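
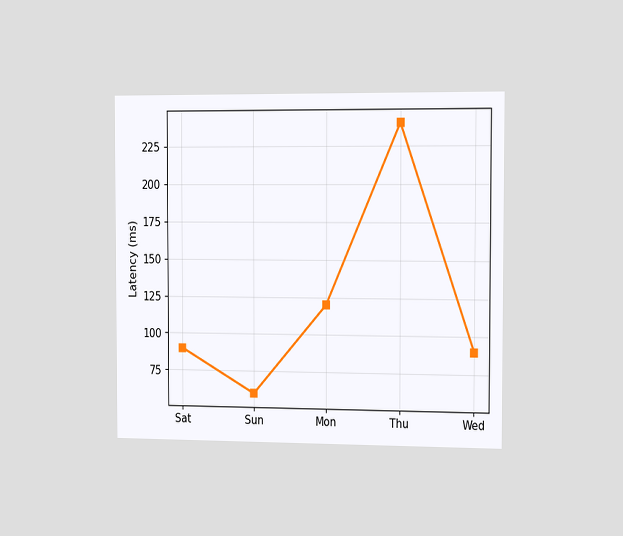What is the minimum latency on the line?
The chart is viewed slightly from the right. The lowest point is at Sun, and reading across to the y-axis gives 60ms.

60ms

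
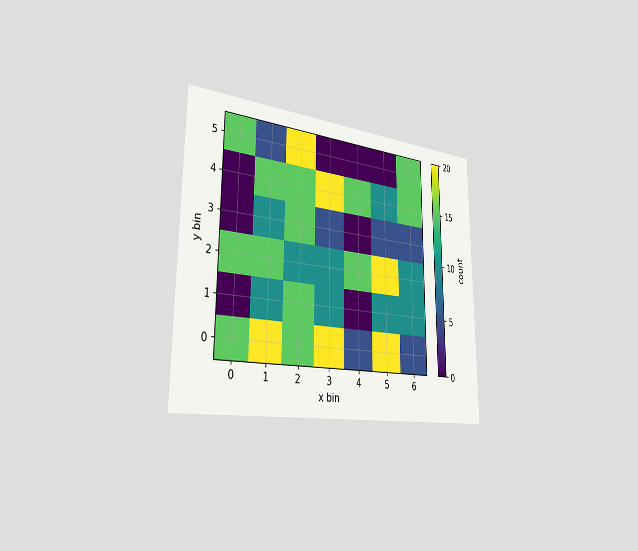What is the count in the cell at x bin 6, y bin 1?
The chart is viewed slightly from the left. Matching the cell (6, 1) against the colorbar gives 10.

10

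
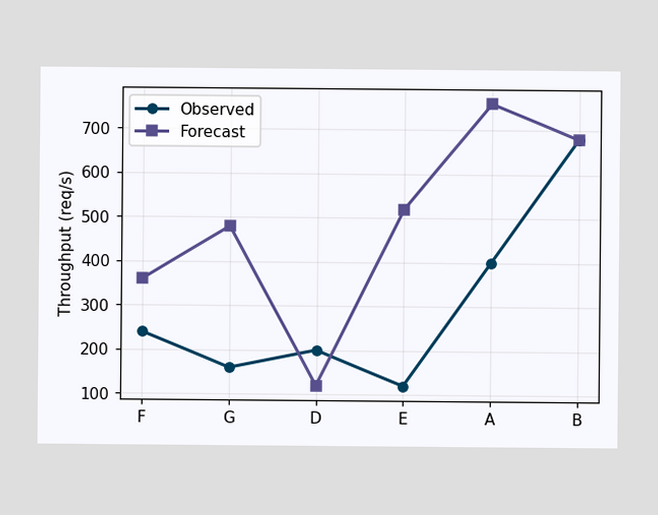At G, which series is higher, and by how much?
At G, Forecast sits above the other line by 320req/s.

Forecast, by 320req/s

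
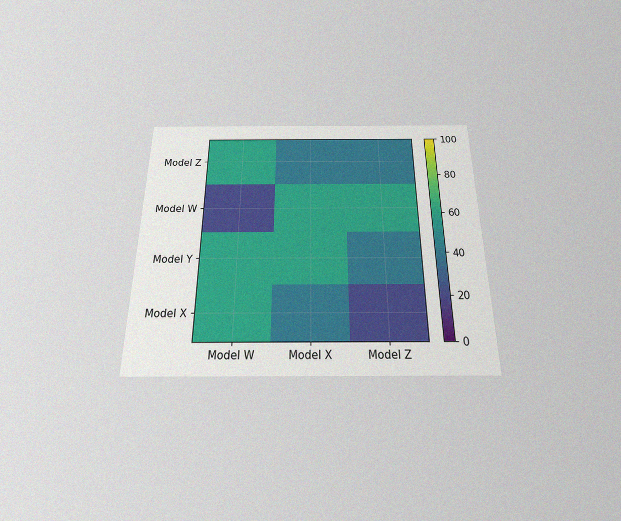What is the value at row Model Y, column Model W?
60

The chart is viewed slightly from below, with some photo noise. Matching cell (Model Y, Model W) against the colorbar gives 60.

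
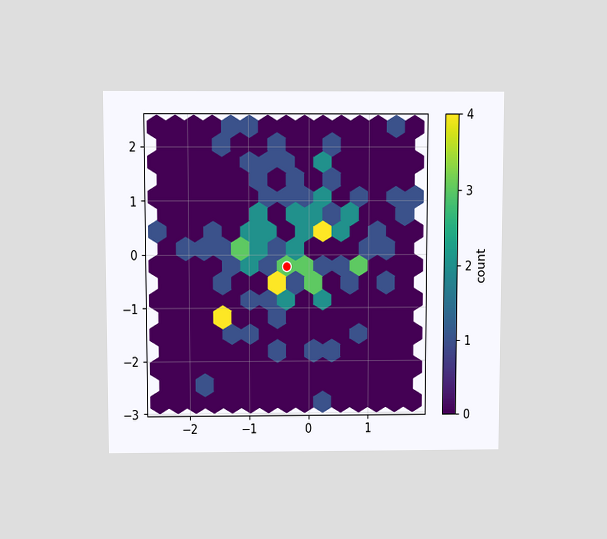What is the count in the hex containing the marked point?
3

The chart is viewed slightly from above. The marked hex reads 3 on the colorbar.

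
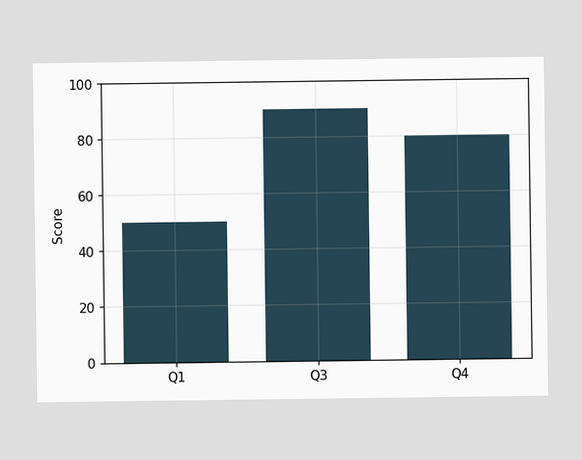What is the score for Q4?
Reading along the chart's y-axis, the Q4 bar reaches 80.

80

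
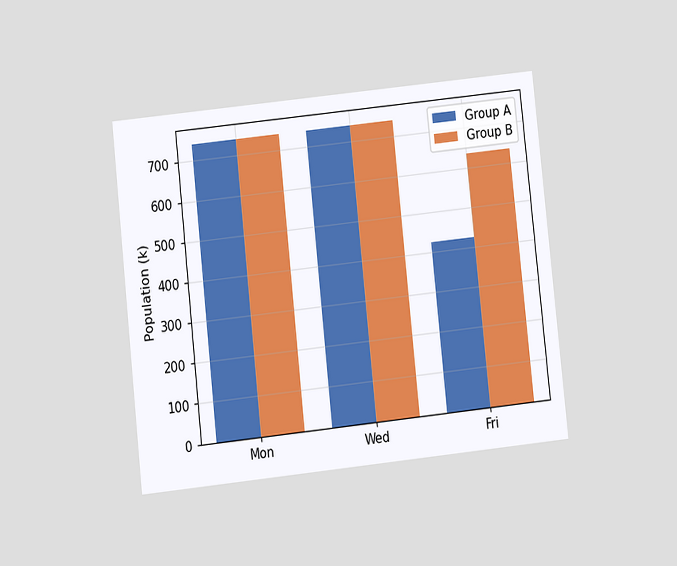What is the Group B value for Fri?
636k

The chart is tilted about 6° counter-clockwise and viewed at a slight angle. The Group B bar at Fri reaches 636k on the y-axis.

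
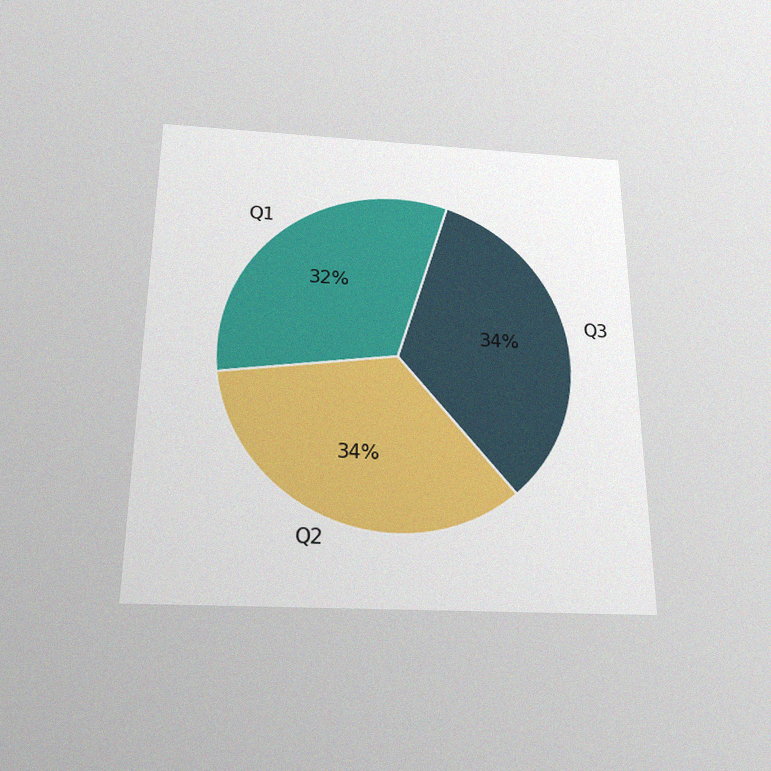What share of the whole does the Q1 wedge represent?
32%

The chart is viewed slightly from below, with some photo noise. The Q1 slice takes up 32% of the pie.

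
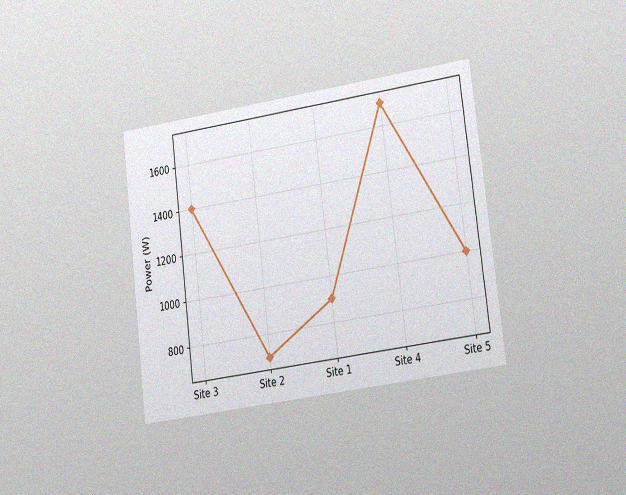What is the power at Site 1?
900W

The chart is tilted about 7° counter-clockwise and viewed slightly from the right, with some photo noise. At Site 1, the line is at 900W.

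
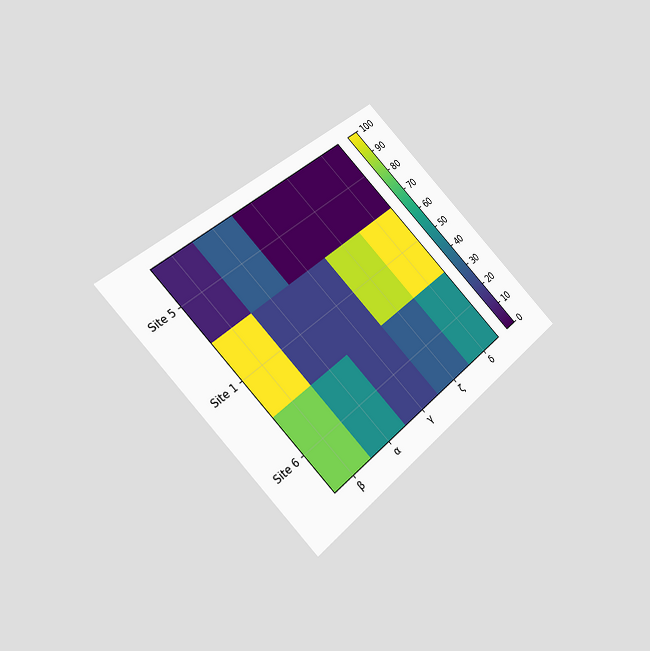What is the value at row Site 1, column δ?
100

The chart is tilted about 44° counter-clockwise and viewed at a slight angle. Matching cell (Site 1, δ) against the colorbar gives 100.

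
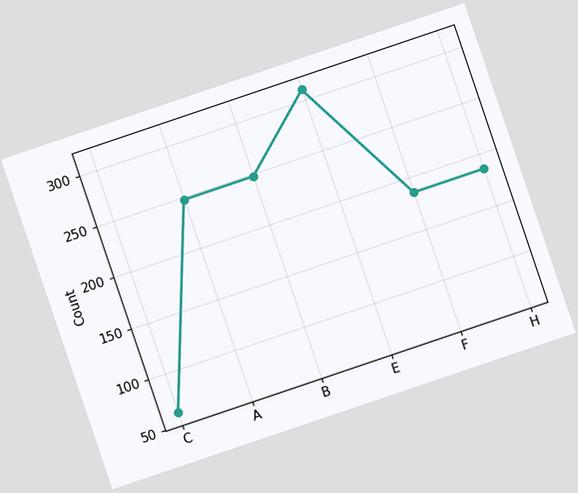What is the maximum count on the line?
310

The chart is tilted about 19° counter-clockwise. The highest point is at E, and reading across to the y-axis gives 310.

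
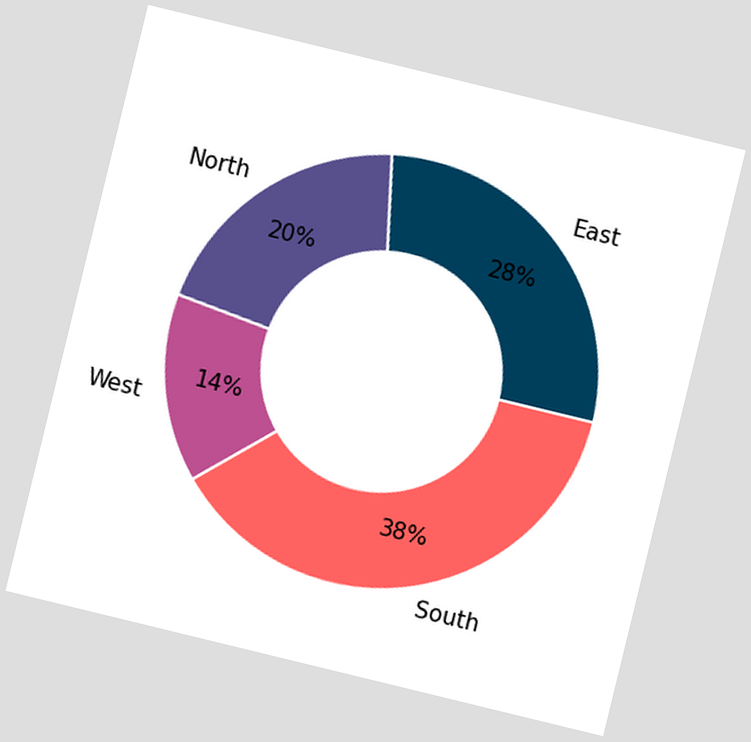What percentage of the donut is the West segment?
The chart is tilted about 14° clockwise. The West segment takes up 14% of the ring.

14%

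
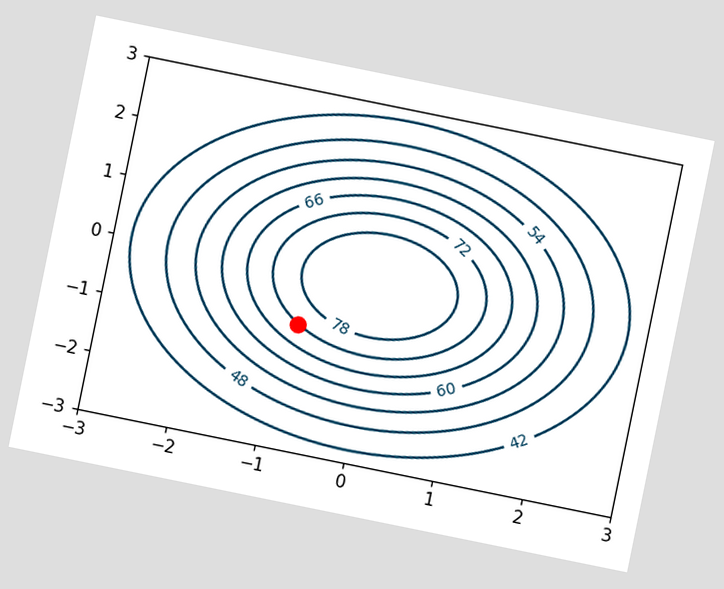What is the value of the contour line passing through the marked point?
The chart is tilted about 11° clockwise. The marked point sits on the contour labelled 72.

72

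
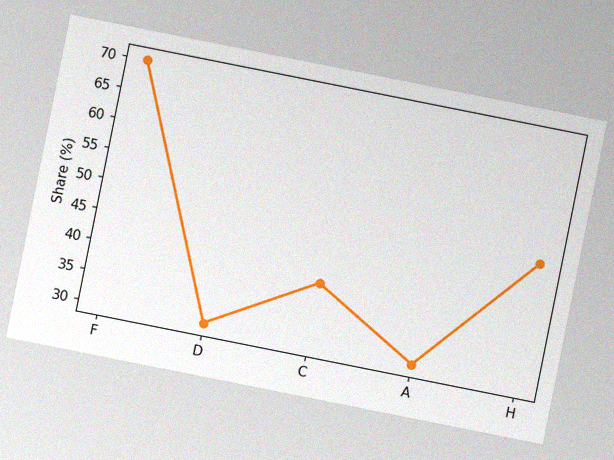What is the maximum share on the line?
The chart is tilted about 11° clockwise, with some photo noise. The highest point is at F, and reading across to the y-axis gives 70%.

70%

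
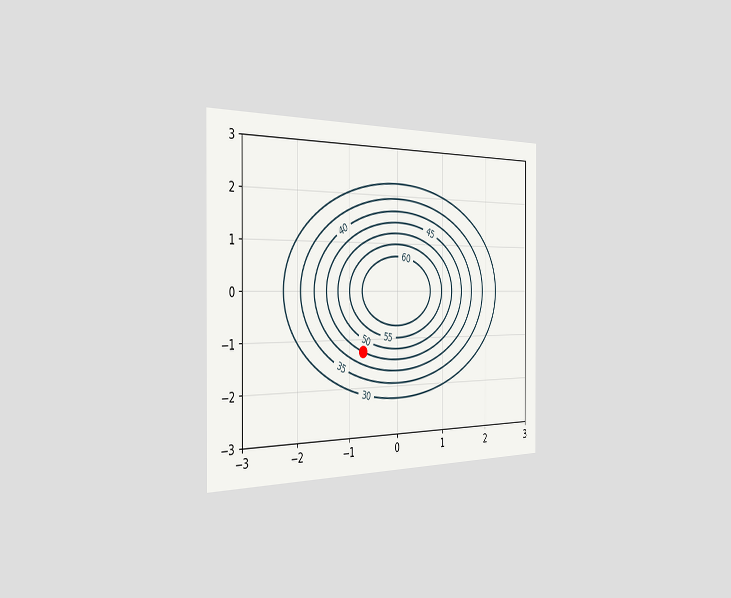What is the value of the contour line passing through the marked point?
The chart is viewed slightly from the left. The marked point sits on the contour labelled 45.

45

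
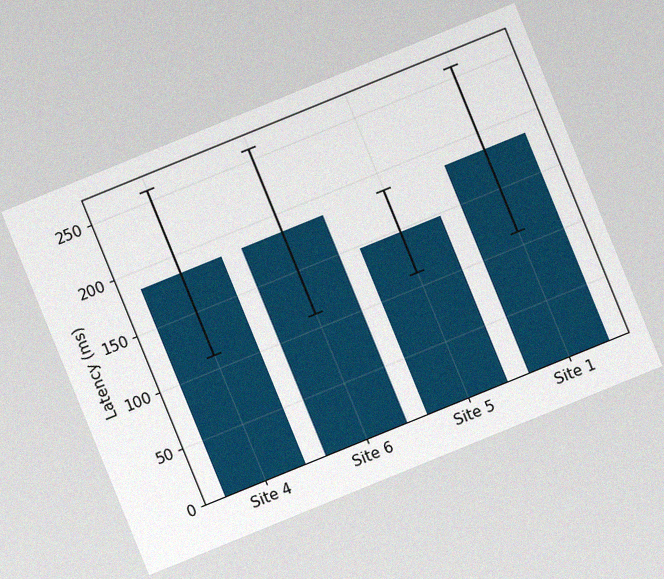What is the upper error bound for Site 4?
The chart is tilted about 22° counter-clockwise, with some photo noise. The Site 4 bar's upper whisker reaches 259ms.

259ms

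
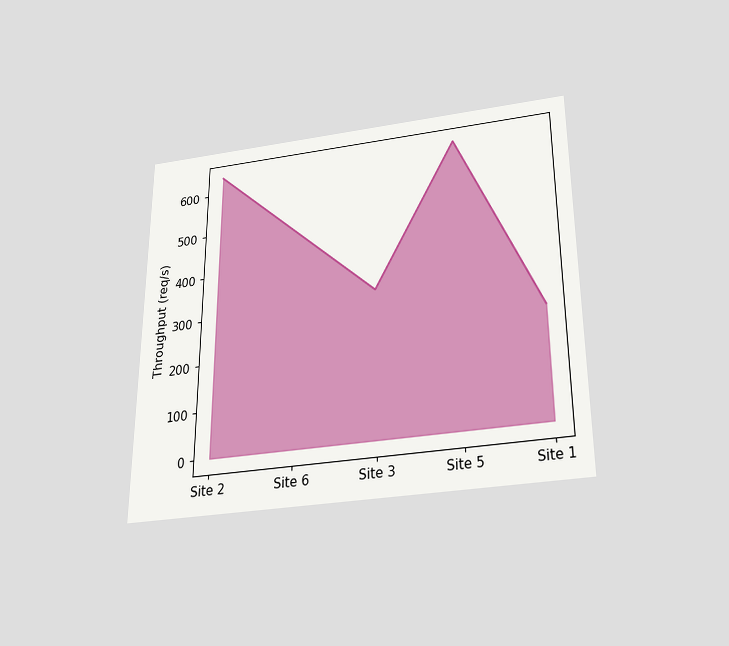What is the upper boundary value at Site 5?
The chart is viewed slightly from below. At Site 5 the upper boundary is at 640req/s.

640req/s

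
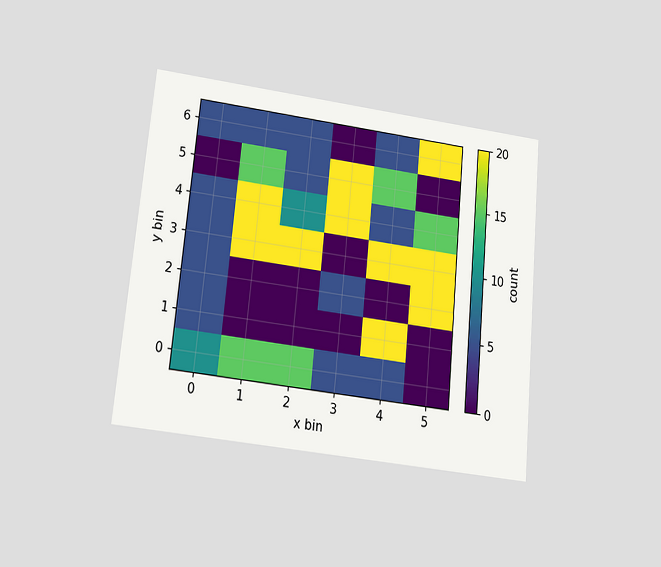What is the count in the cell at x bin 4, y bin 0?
The chart is tilted about 5° clockwise and viewed slightly from below. Matching the cell (4, 0) against the colorbar gives 5.

5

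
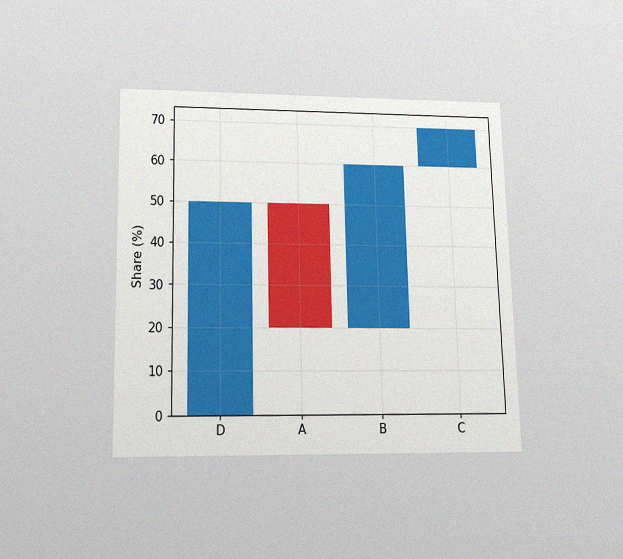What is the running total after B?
60%

The chart is viewed slightly from below, with some photo noise. After B the running total reaches 60%.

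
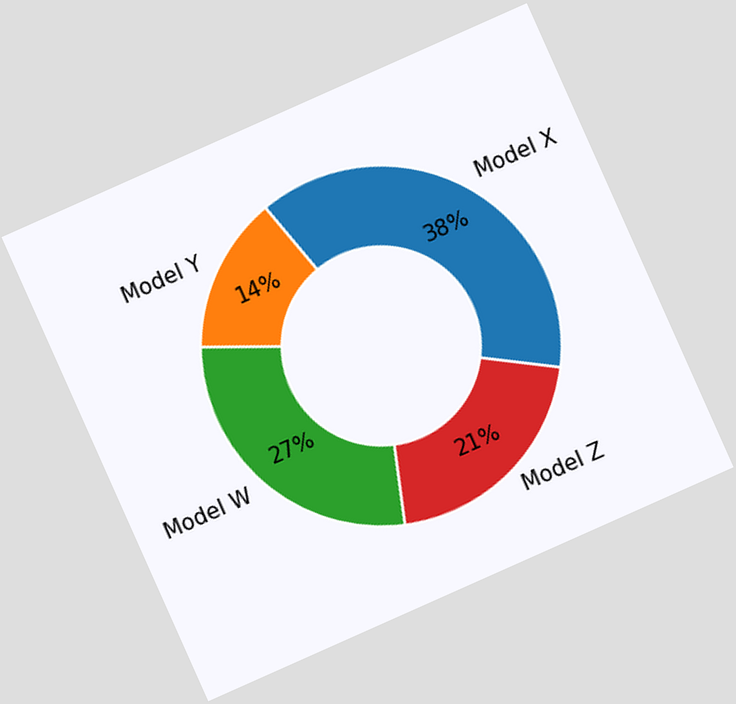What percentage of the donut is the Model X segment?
38%

The chart is tilted about 24° counter-clockwise. The Model X segment takes up 38% of the ring.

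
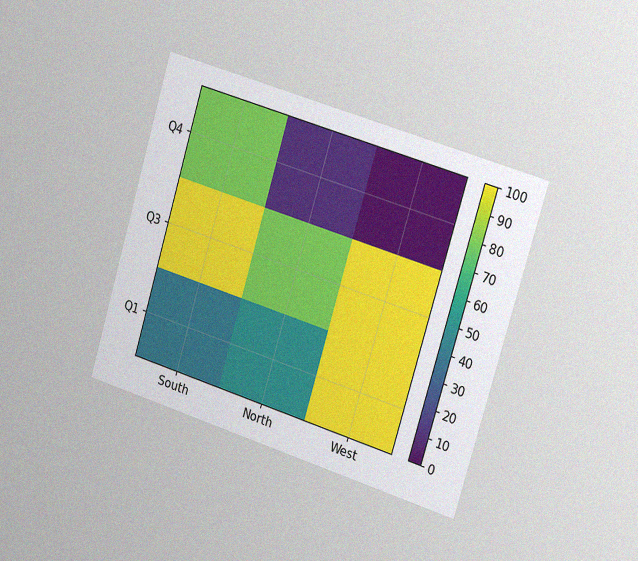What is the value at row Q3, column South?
100

The chart is tilted about 17° clockwise and viewed slightly from the right, with some photo noise. Matching cell (Q3, South) against the colorbar gives 100.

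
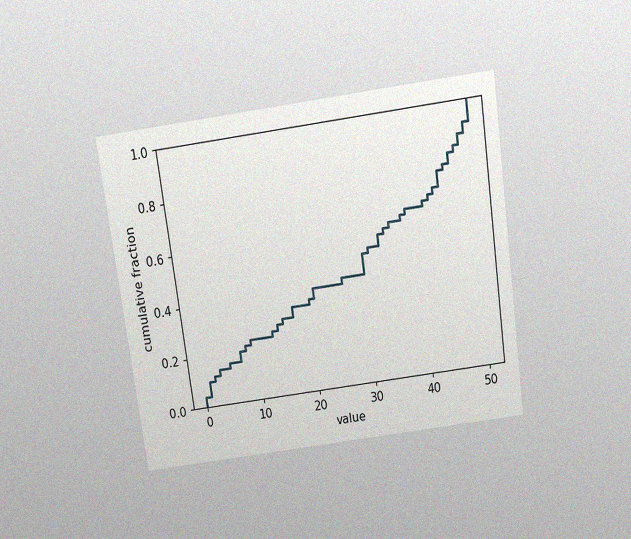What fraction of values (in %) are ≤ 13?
The chart is tilted about 8° counter-clockwise and viewed slightly from above, with some photo noise. At x=13 the ECDF step is at 26%.

26%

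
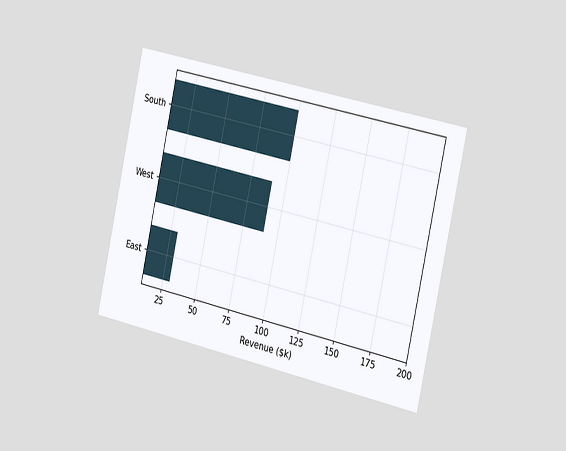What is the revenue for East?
$30k

The chart is tilted about 12° clockwise and viewed slightly from the right. Reading along the chart's x-axis, the East bar reaches $30k.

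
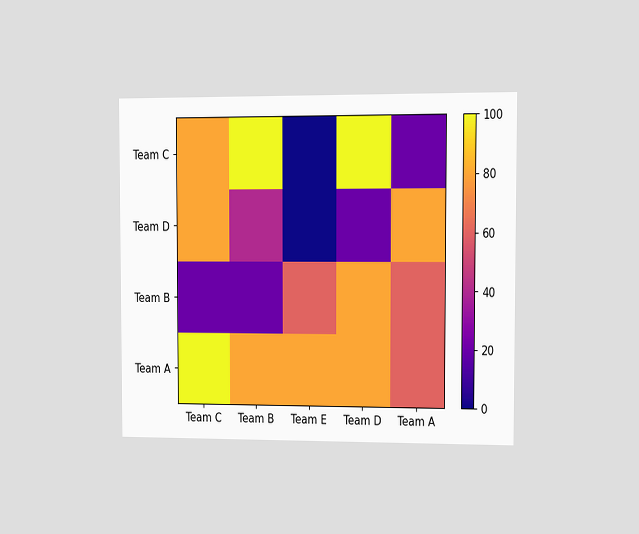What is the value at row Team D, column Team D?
The chart is viewed at a slight angle. Matching cell (Team D, Team D) against the colorbar gives 20.

20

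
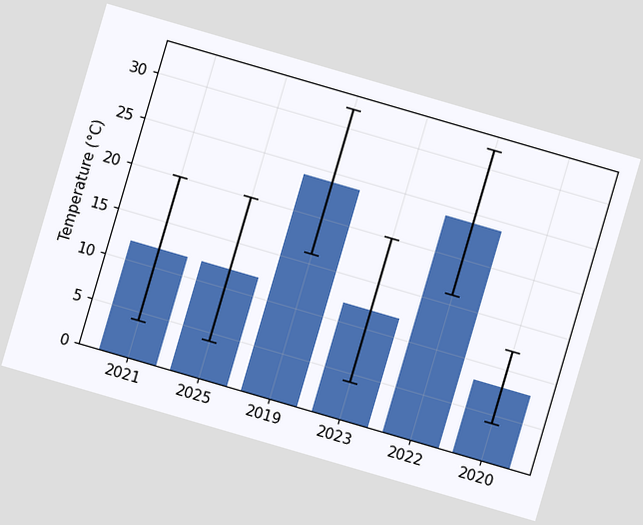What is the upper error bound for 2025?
The chart is tilted about 16° clockwise. The 2025 bar's upper whisker reaches 20°C.

20°C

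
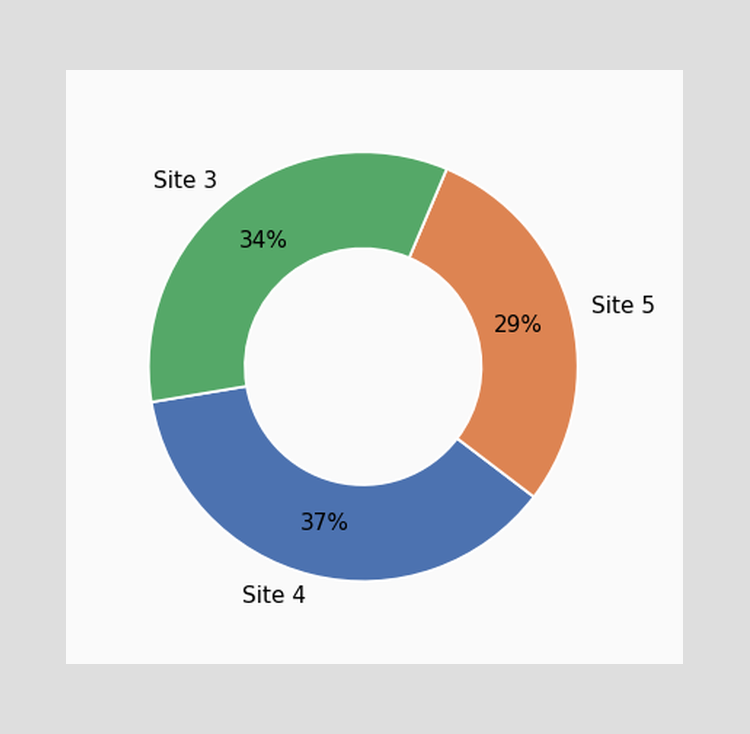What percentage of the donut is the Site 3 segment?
34%

The Site 3 segment takes up 34% of the ring.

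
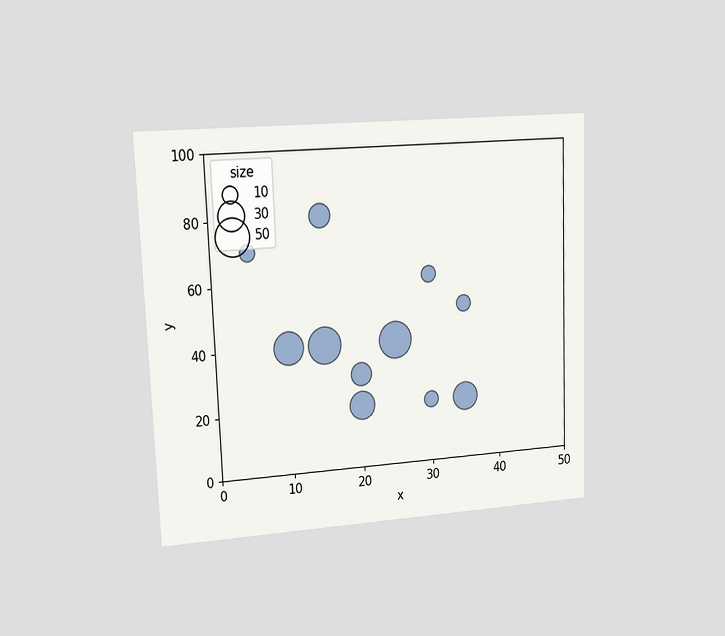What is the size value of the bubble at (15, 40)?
The chart is tilted about 2° counter-clockwise and viewed at a slight angle. Matching the bubble at (15, 40) against the size legend gives 50.

50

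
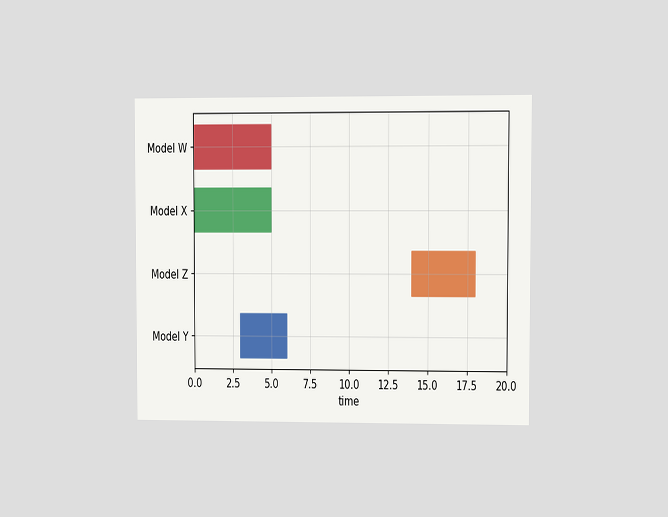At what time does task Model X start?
0

The chart is viewed at a slight angle. The Model X bar begins at t=0.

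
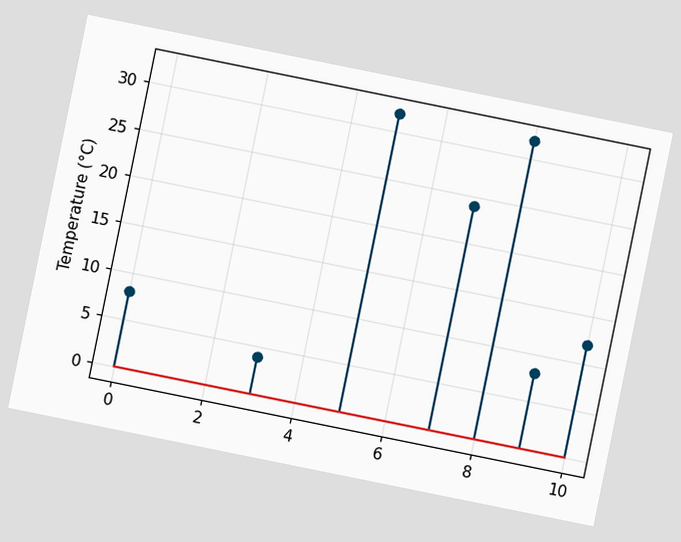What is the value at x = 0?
8°C

The chart is tilted about 11° clockwise. The stem at x=0 reaches 8°C.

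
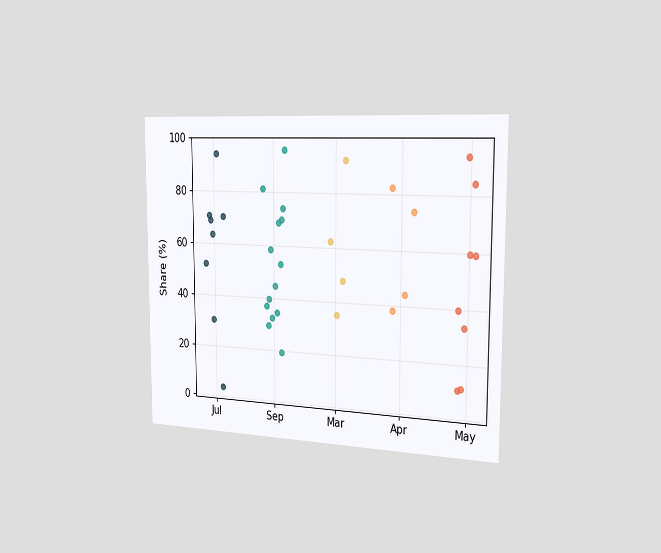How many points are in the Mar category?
The chart is viewed slightly from the right. Counting the markers in the Mar column gives 4.

4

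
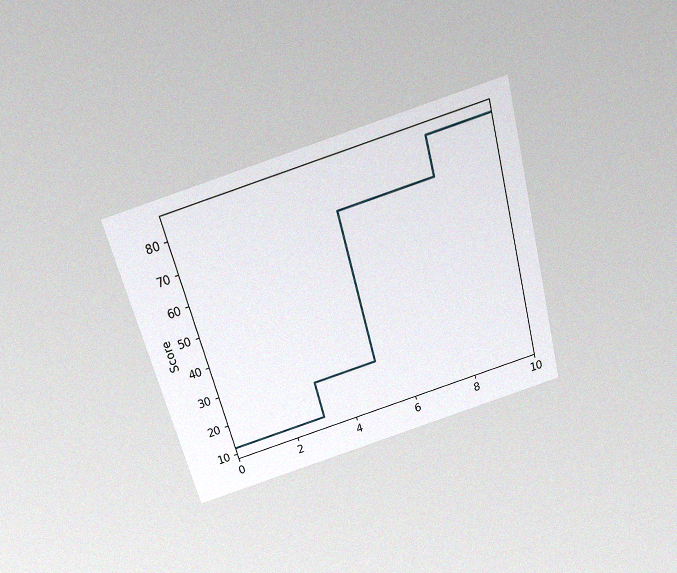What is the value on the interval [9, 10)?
The chart is tilted about 15° counter-clockwise and viewed slightly from above, with some photo noise. On [9, 10) the step sits at 84.

84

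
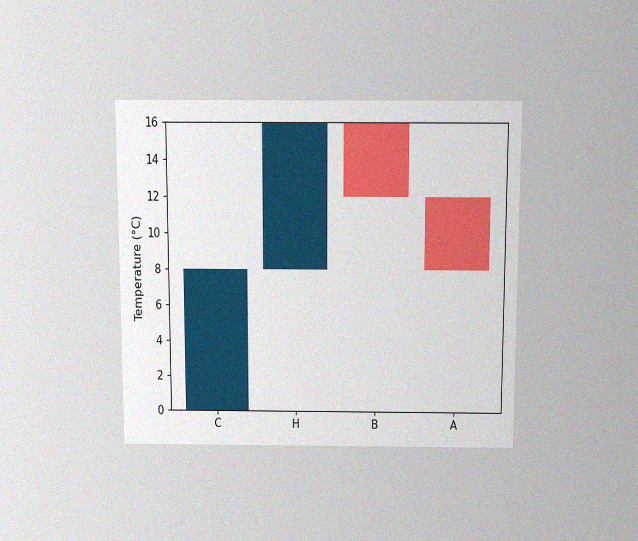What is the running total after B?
The chart is viewed slightly from above, with some photo noise. After B the running total reaches 12°C.

12°C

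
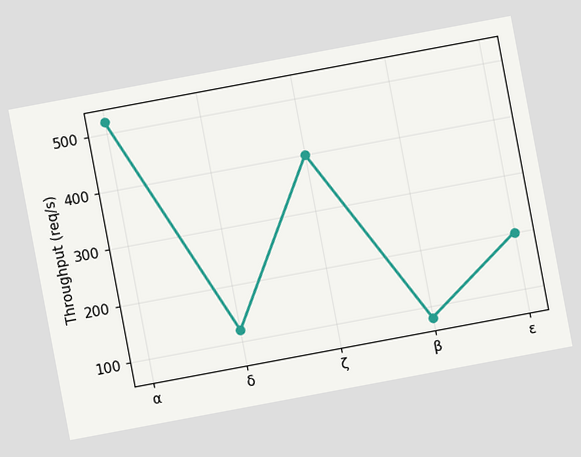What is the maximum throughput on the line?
The chart is tilted about 11° counter-clockwise. The highest point is at α, and reading across to the y-axis gives 520req/s.

520req/s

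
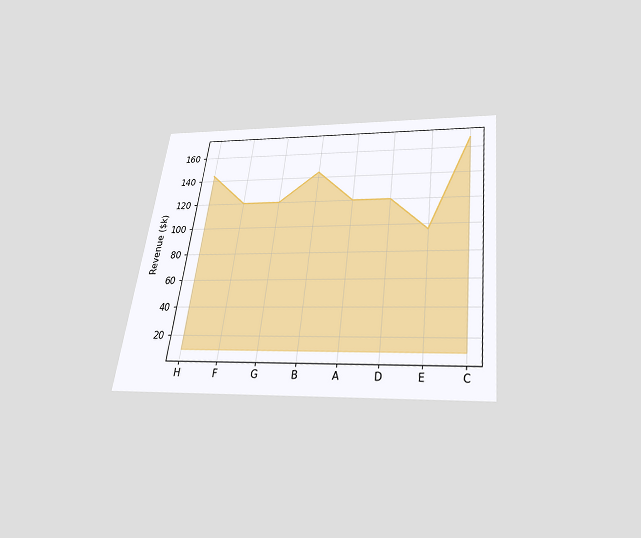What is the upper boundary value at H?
The chart is tilted about 7° clockwise and viewed slightly from below. At H the upper boundary is at $144k.

$144k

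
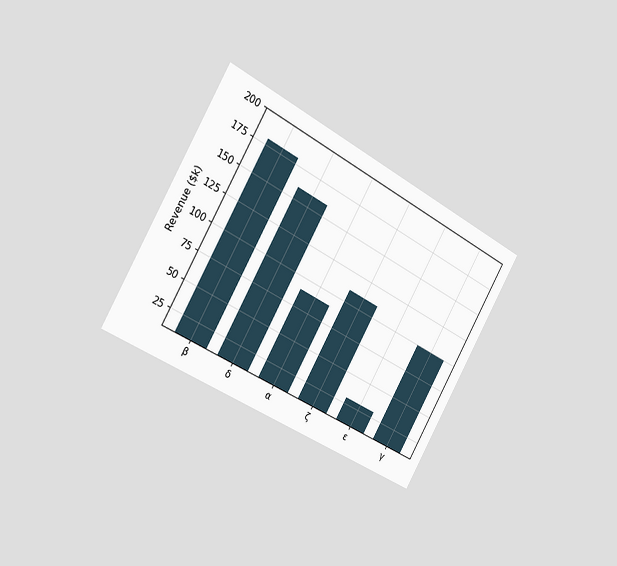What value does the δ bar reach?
The chart is tilted about 30° clockwise and viewed slightly from the left. Reading along the chart's y-axis, the δ bar reaches $160k.

$160k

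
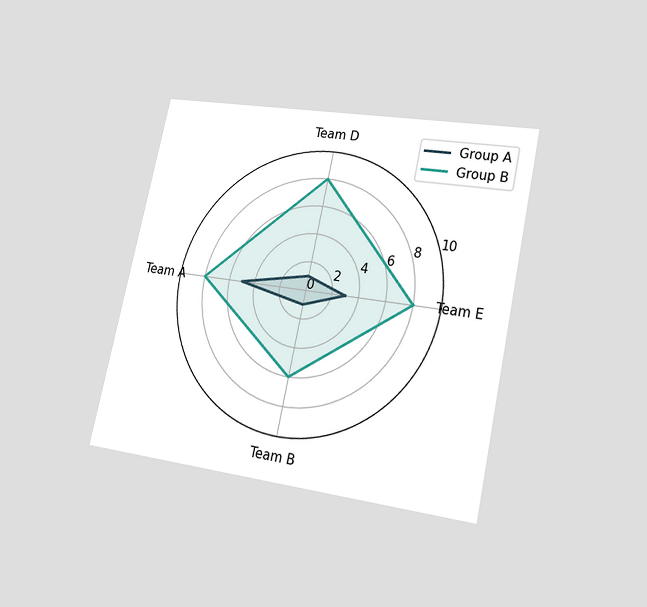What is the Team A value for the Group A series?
The chart is tilted about 12° clockwise and viewed at a slight angle. On the Team A axis, Group A reaches 5.

5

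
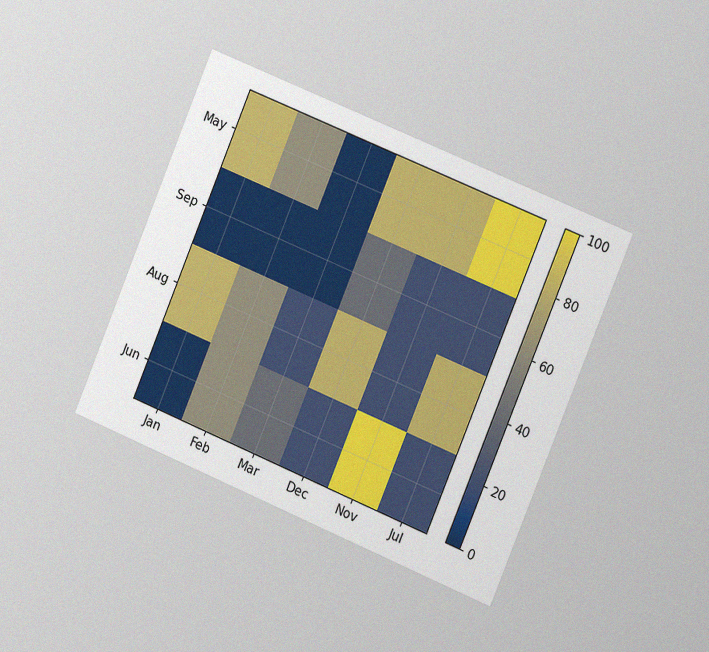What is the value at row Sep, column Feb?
0

The chart is tilted about 23° clockwise and viewed slightly from the right, with some photo noise. Matching cell (Sep, Feb) against the colorbar gives 0.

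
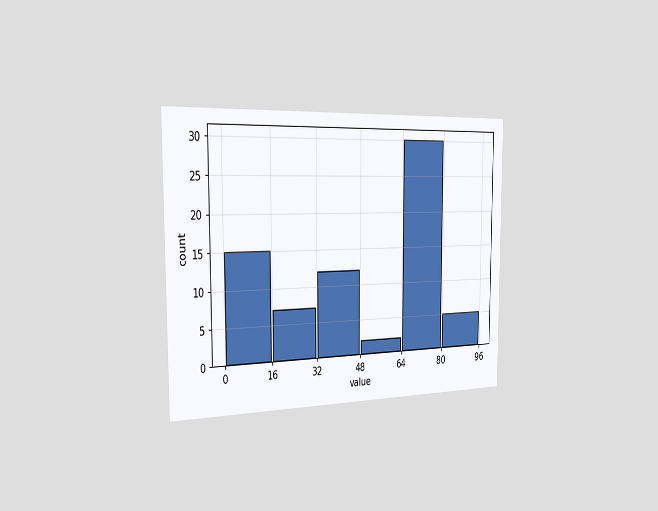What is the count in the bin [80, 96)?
The chart is viewed slightly from the left. The [80, 96) bin has height 5.

5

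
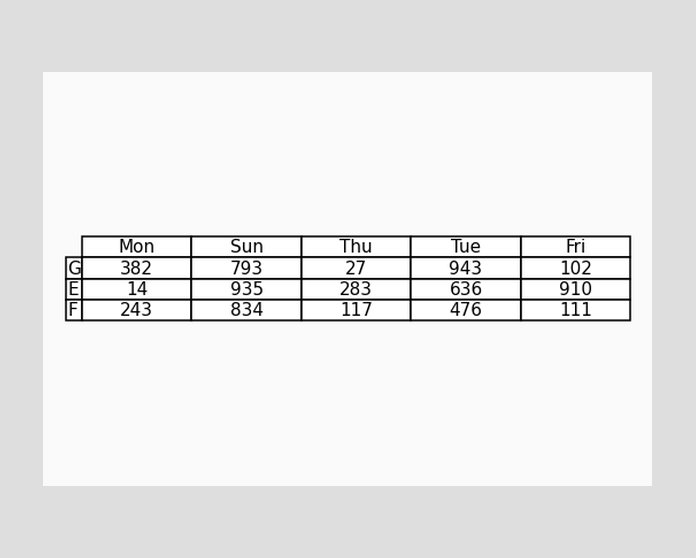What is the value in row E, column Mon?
14

The (E, Mon) cell reads 14.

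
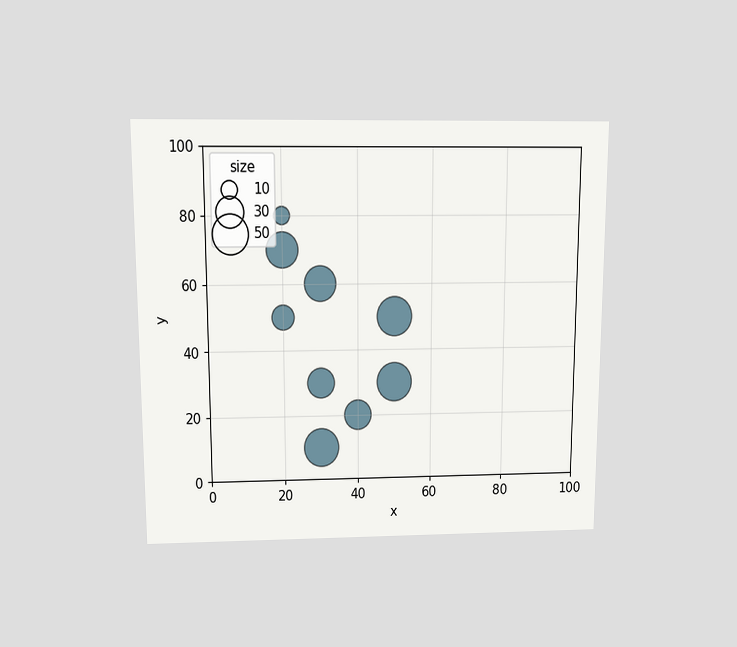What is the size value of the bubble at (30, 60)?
40

The chart is viewed slightly from above. Matching the bubble at (30, 60) against the size legend gives 40.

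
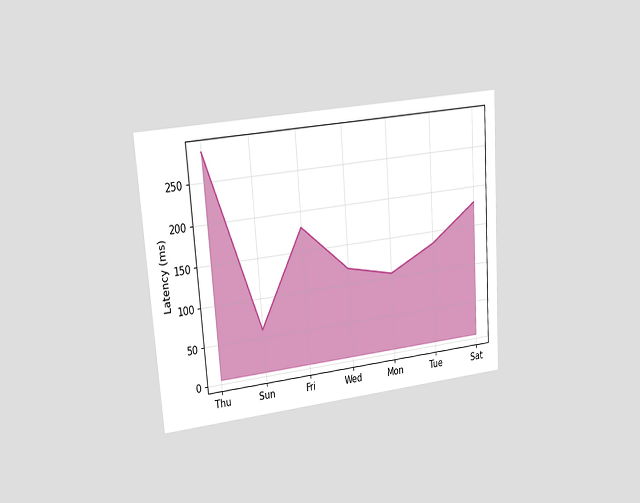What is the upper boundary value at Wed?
120ms

The chart is tilted about 4° counter-clockwise and viewed at a slight angle. At Wed the upper boundary is at 120ms.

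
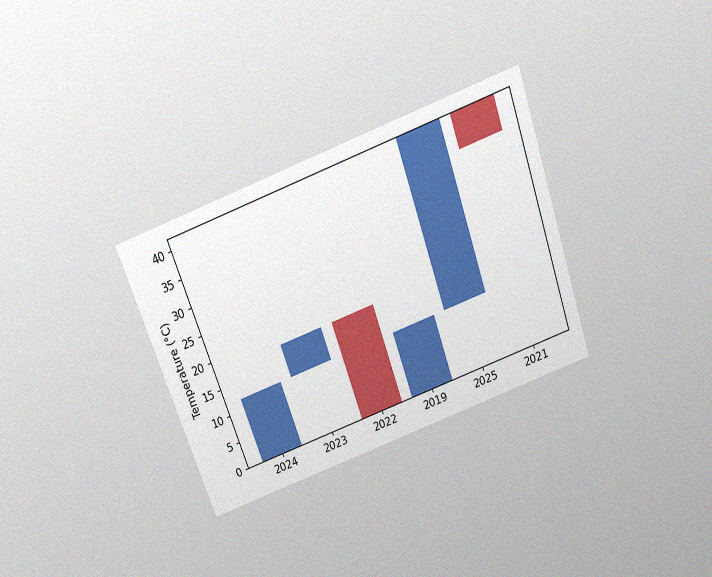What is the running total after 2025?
42°C

The chart is tilted about 20° counter-clockwise and viewed slightly from above, with some photo noise. After 2025 the running total reaches 42°C.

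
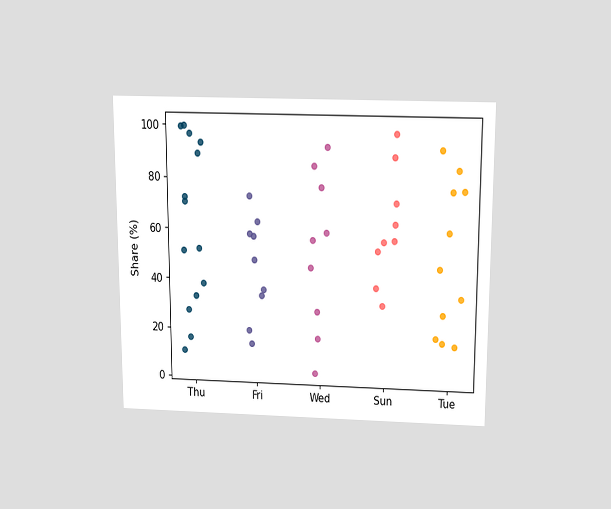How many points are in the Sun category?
The chart is viewed slightly from above. Counting the markers in the Sun column gives 9.

9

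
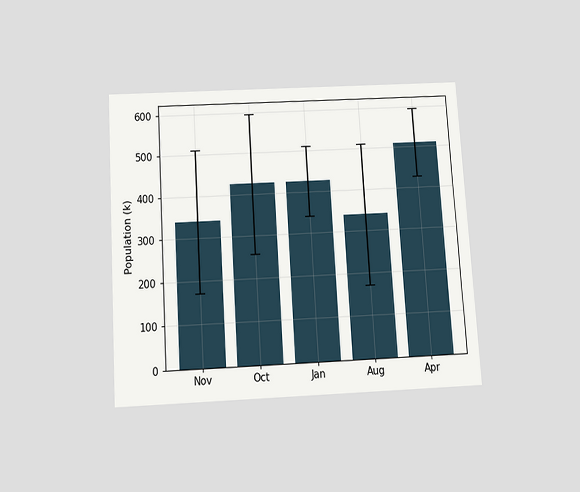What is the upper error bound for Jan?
510k

The chart is tilted about 4° counter-clockwise and viewed slightly from below. The Jan bar's upper whisker reaches 510k.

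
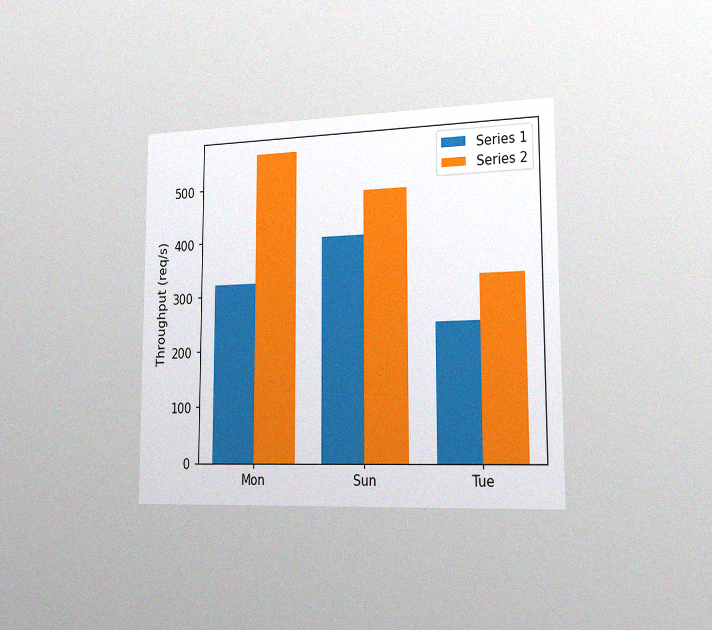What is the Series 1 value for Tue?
The chart is viewed slightly from the right, with some photo noise. The Series 1 bar at Tue reaches 240req/s on the y-axis.

240req/s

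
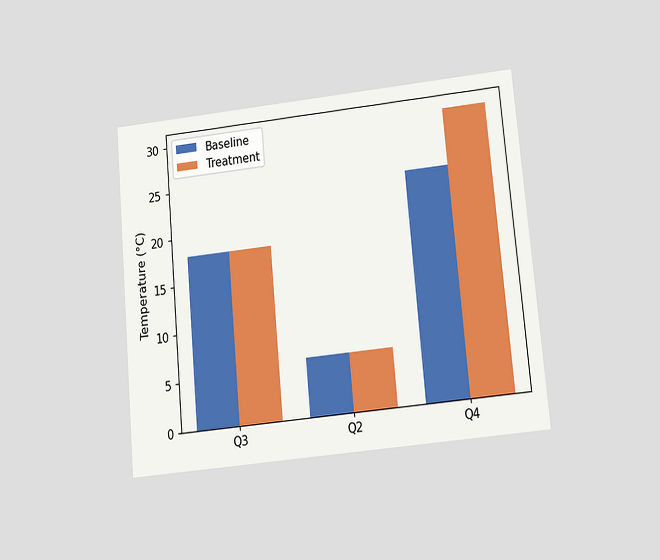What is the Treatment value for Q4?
30°C

The chart is tilted about 5° counter-clockwise and viewed slightly from below. The Treatment bar at Q4 reaches 30°C on the y-axis.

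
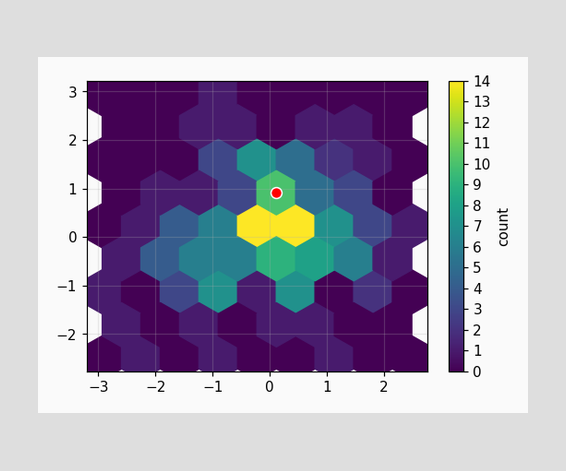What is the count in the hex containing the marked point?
10

The marked hex reads 10 on the colorbar.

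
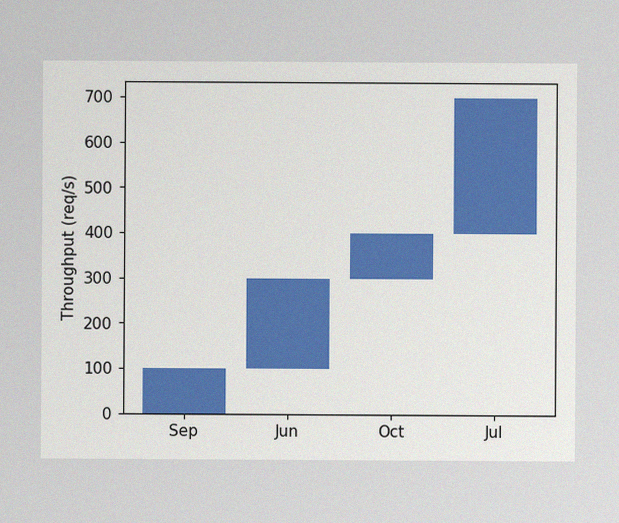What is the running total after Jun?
300req/s

The image has some photo noise and uneven lighting. After Jun the running total reaches 300req/s.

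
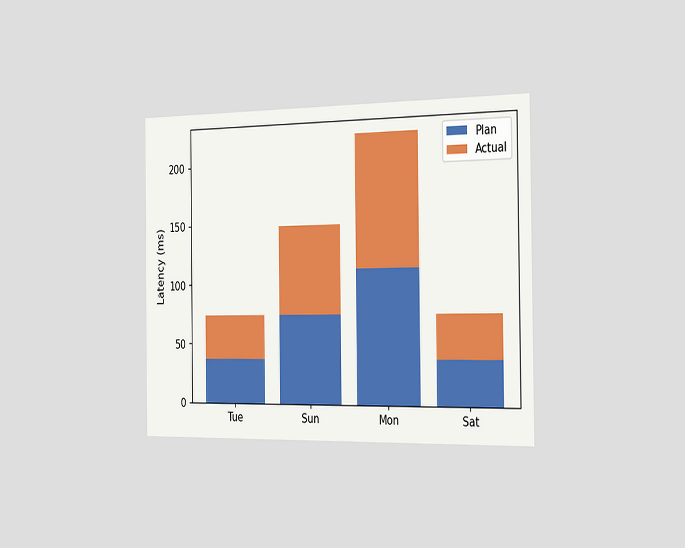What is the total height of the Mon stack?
The chart is viewed slightly from the right. The Mon stack's top reaches 222ms on the y-axis.

222ms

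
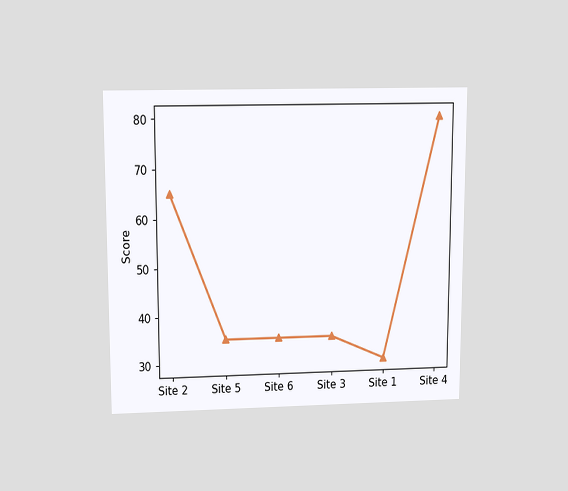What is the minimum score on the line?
30

The chart is viewed slightly from above. The lowest point is at Site 1, and reading across to the y-axis gives 30.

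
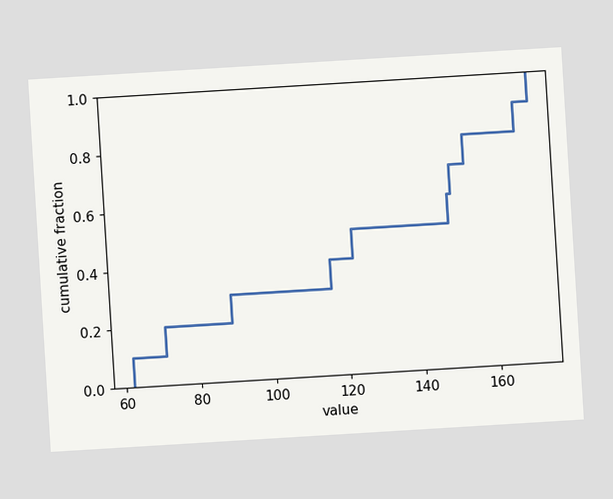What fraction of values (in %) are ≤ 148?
The chart is tilted about 3° counter-clockwise. At x=148 the ECDF step is at 60%.

60%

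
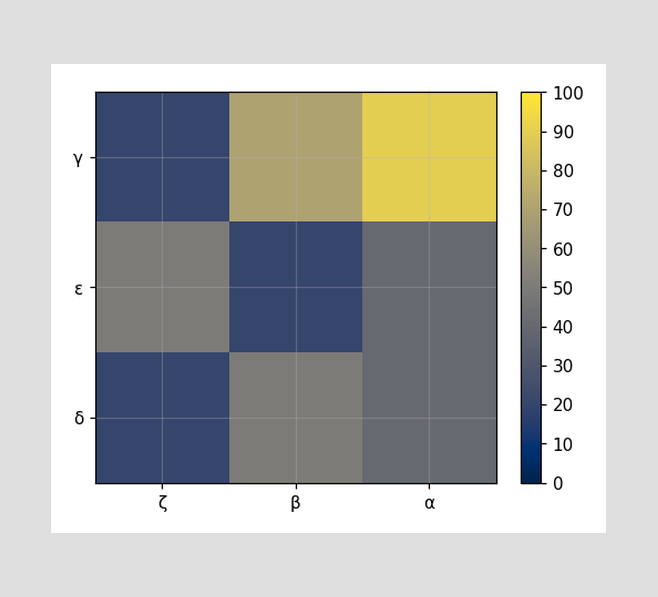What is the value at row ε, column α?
40

Matching cell (ε, α) against the colorbar gives 40.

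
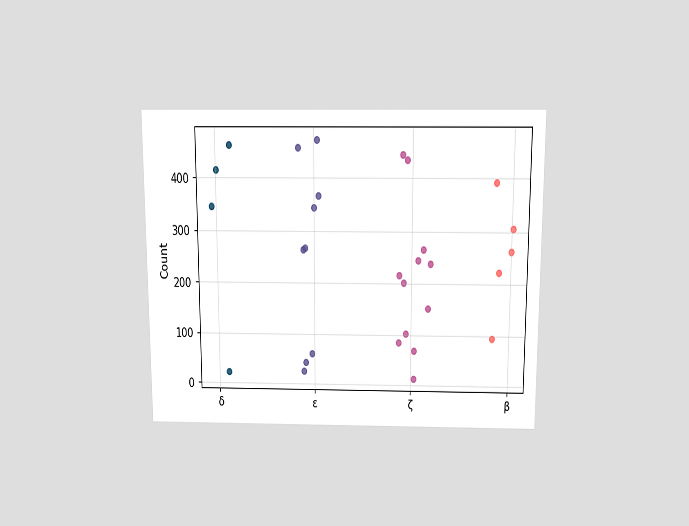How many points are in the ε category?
The chart is viewed slightly from above. Counting the markers in the ε column gives 9.

9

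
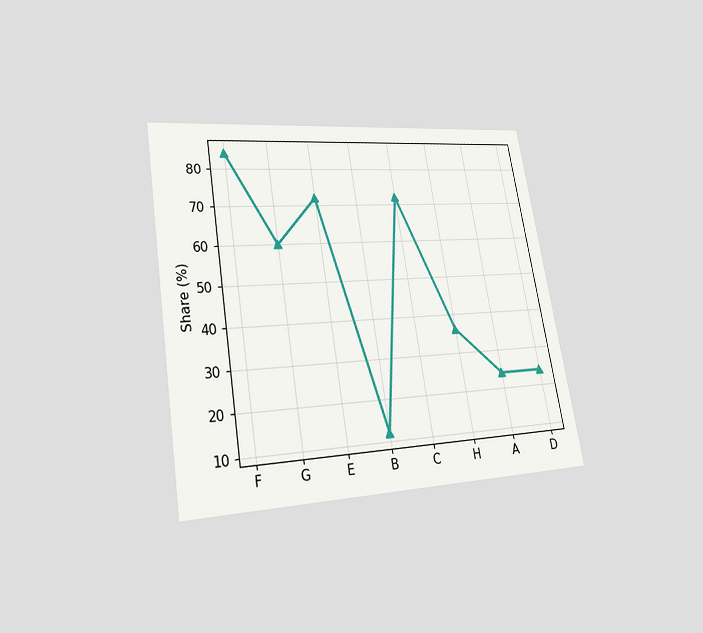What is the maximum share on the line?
The chart is tilted about 9° counter-clockwise and viewed at a slight angle. The highest point is at F, and reading across to the y-axis gives 84%.

84%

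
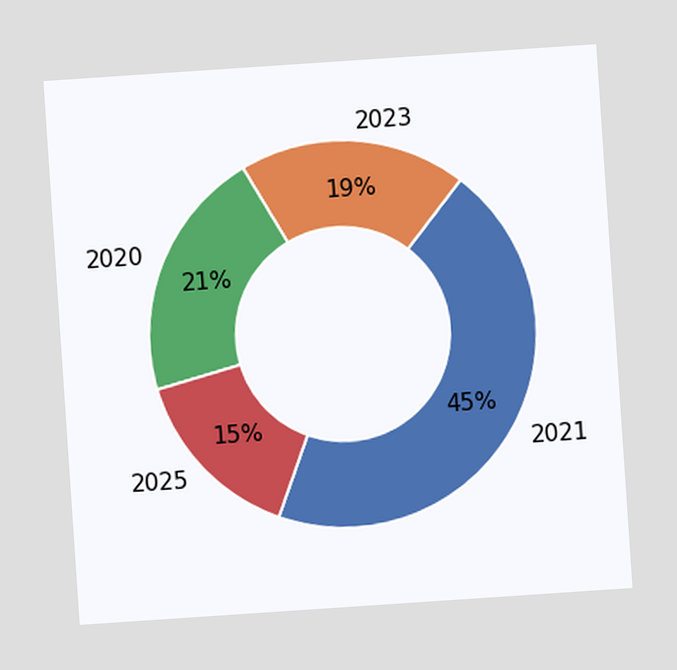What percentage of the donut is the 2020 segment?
21%

The chart is tilted about 4° counter-clockwise. The 2020 segment takes up 21% of the ring.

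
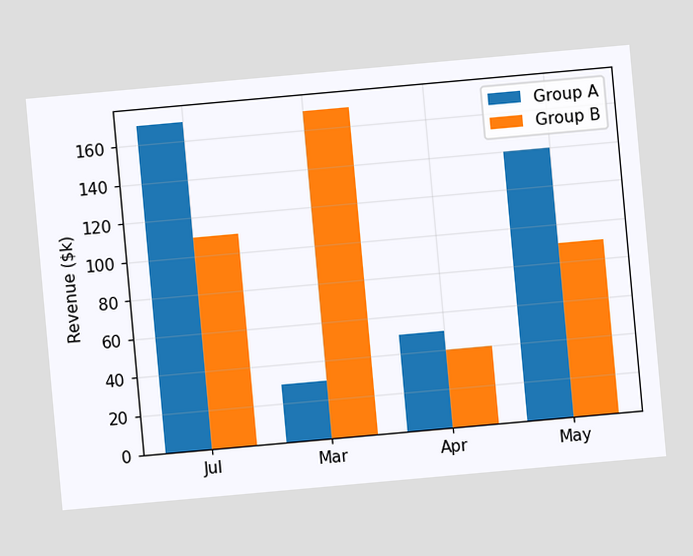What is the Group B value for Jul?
The chart is tilted about 5° counter-clockwise. The Group B bar at Jul reaches $110k on the y-axis.

$110k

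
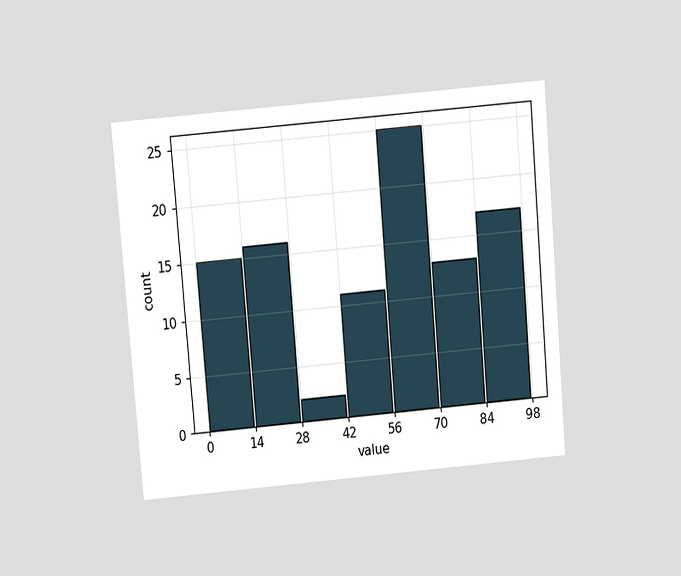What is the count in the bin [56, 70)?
The chart is tilted about 5° counter-clockwise and viewed slightly from above. The [56, 70) bin has height 25.

25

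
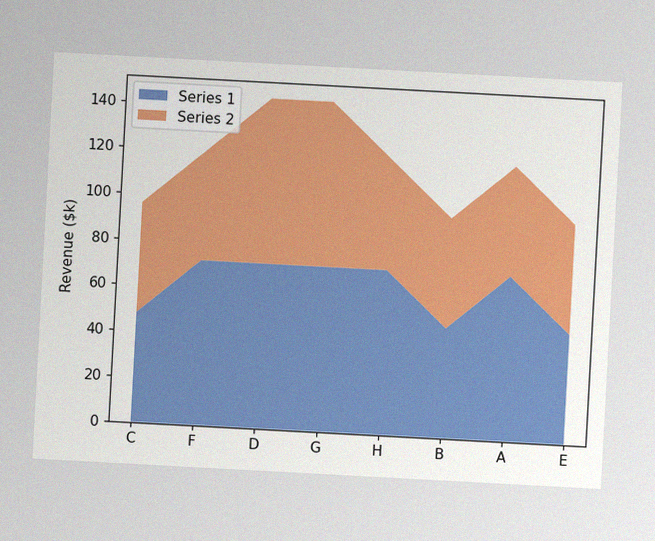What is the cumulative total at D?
$144k

The chart is tilted about 3° clockwise, with some photo noise. The stacked total at D reaches $144k.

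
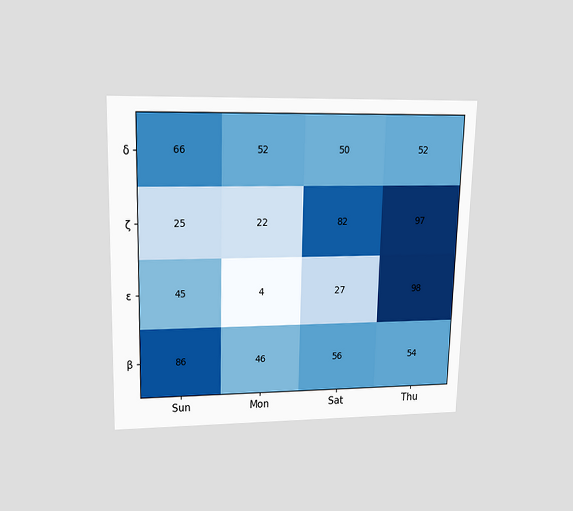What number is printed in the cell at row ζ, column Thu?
97

The chart is viewed slightly from above. The (ζ, Thu) cell reads 97.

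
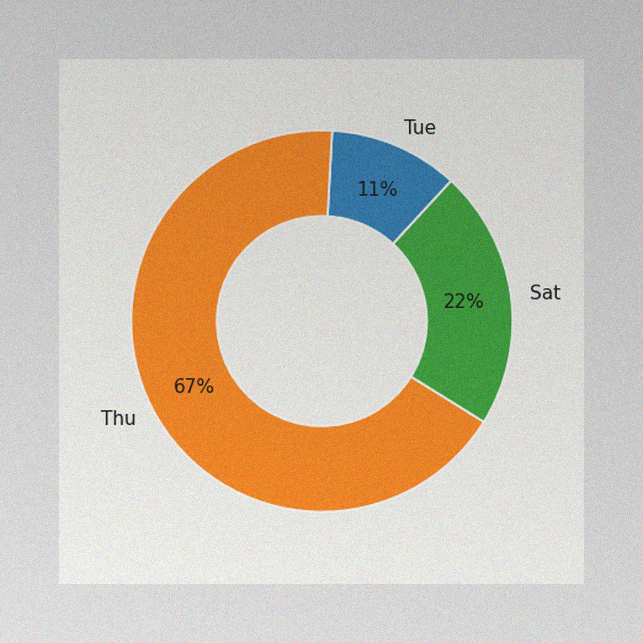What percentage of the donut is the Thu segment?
67%

The image has some photo noise and uneven lighting. The Thu segment takes up 67% of the ring.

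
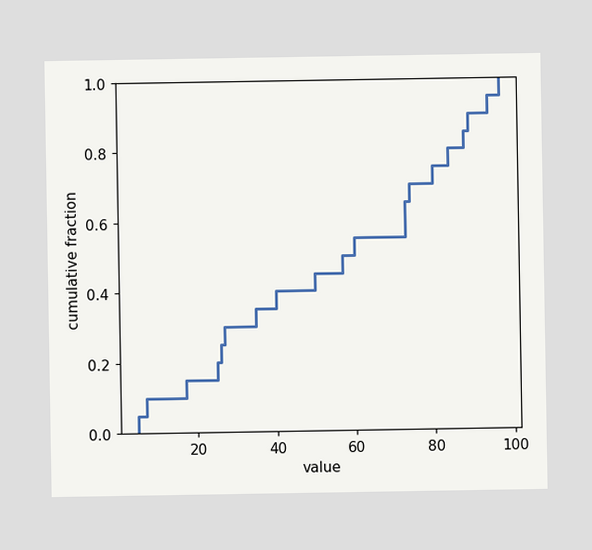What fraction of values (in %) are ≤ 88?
85%

At x=88 the ECDF step is at 85%.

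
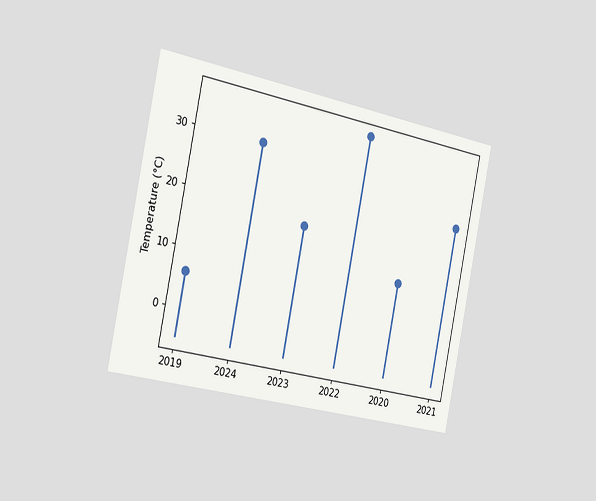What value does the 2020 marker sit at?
The chart is tilted about 11° clockwise and viewed slightly from the left. The 2020 marker sits at 12°C.

12°C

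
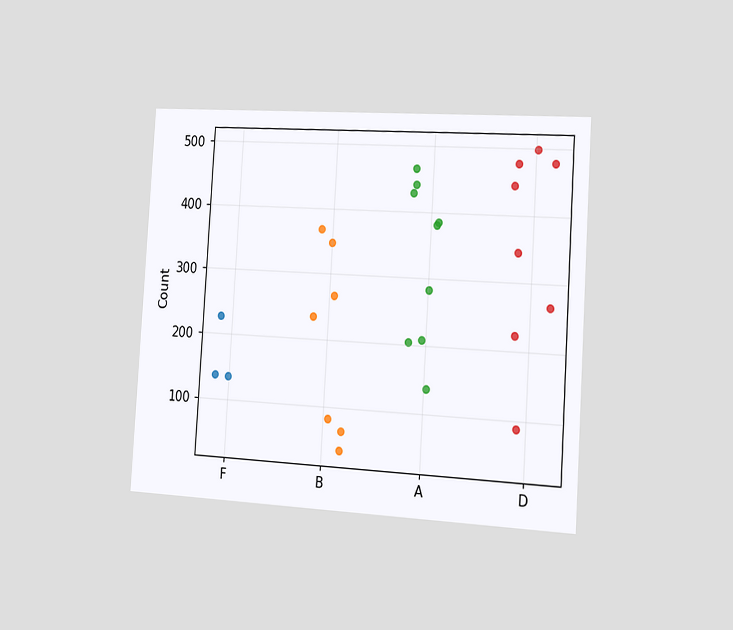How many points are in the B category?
7

The chart is tilted about 4° clockwise and viewed slightly from the right. Counting the markers in the B column gives 7.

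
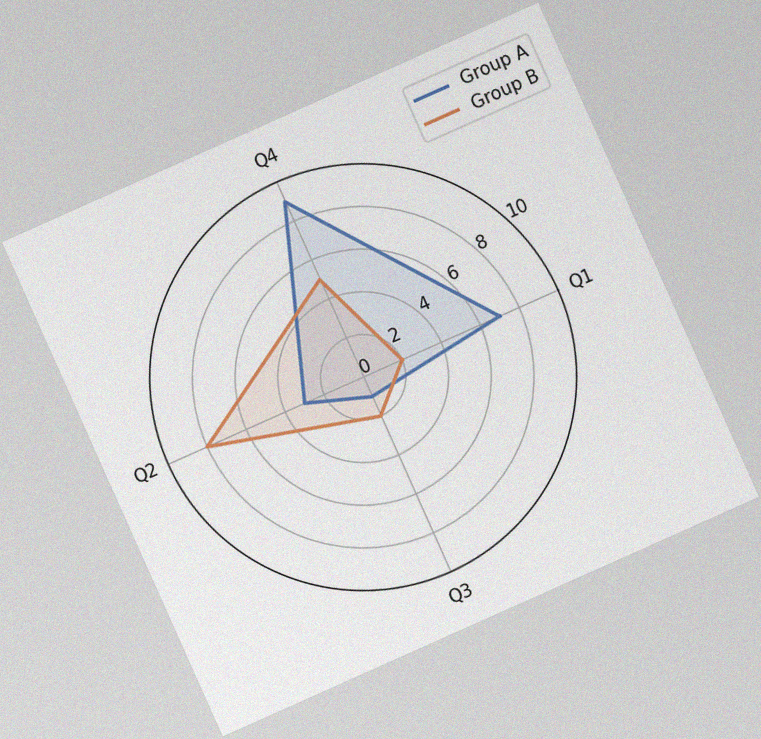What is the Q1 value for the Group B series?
The chart is tilted about 24° counter-clockwise, with some photo noise. On the Q1 axis, Group B reaches 2.

2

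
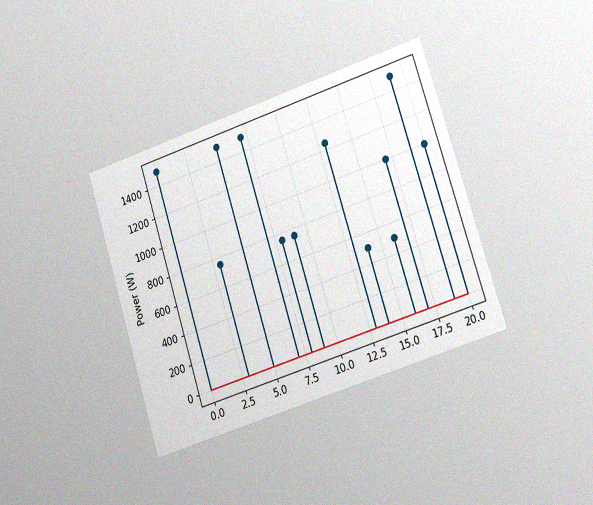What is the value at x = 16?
The chart is tilted about 18° counter-clockwise and viewed slightly from the right, with some photo noise. The stem at x=16 reaches 500W.

500W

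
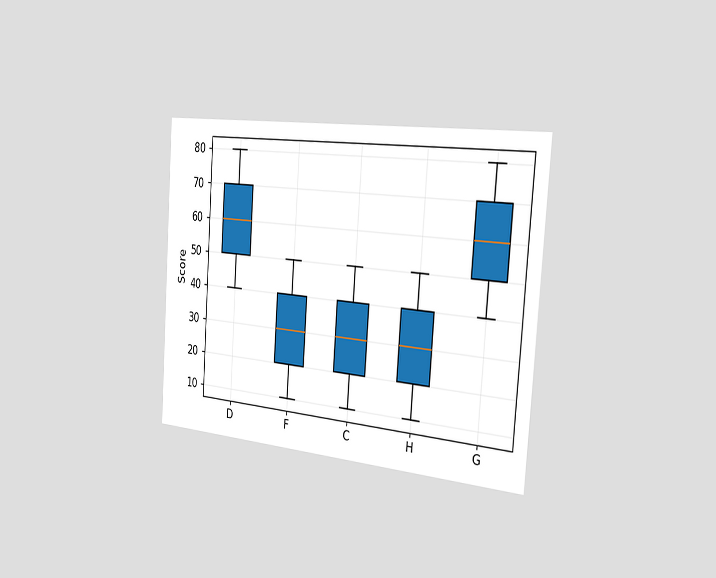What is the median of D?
The chart is tilted about 4° clockwise and viewed slightly from the right. The median line in the D box sits at 60.

60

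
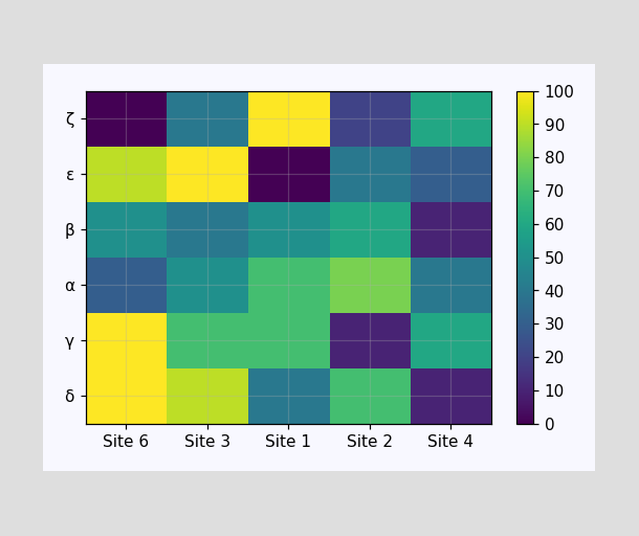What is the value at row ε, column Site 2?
Matching cell (ε, Site 2) against the colorbar gives 40.

40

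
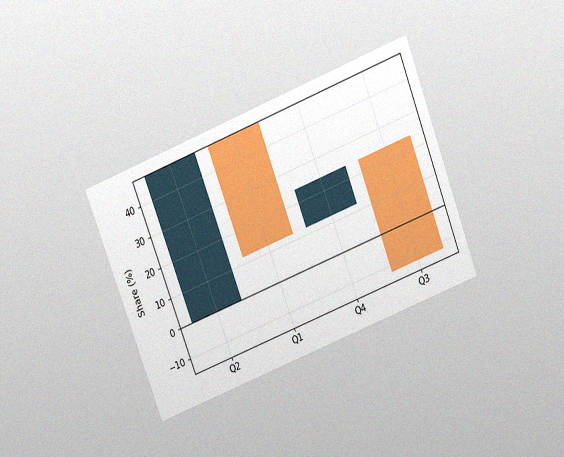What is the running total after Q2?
The chart is tilted about 21° counter-clockwise and viewed slightly from above, with some photo noise. After Q2 the running total reaches 48%.

48%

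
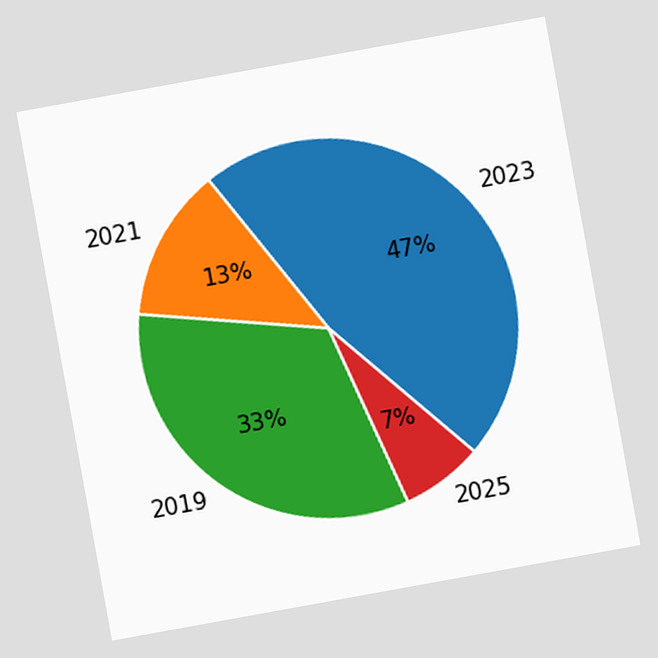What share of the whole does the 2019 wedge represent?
33%

The chart is tilted about 10° counter-clockwise. The 2019 slice takes up 33% of the pie.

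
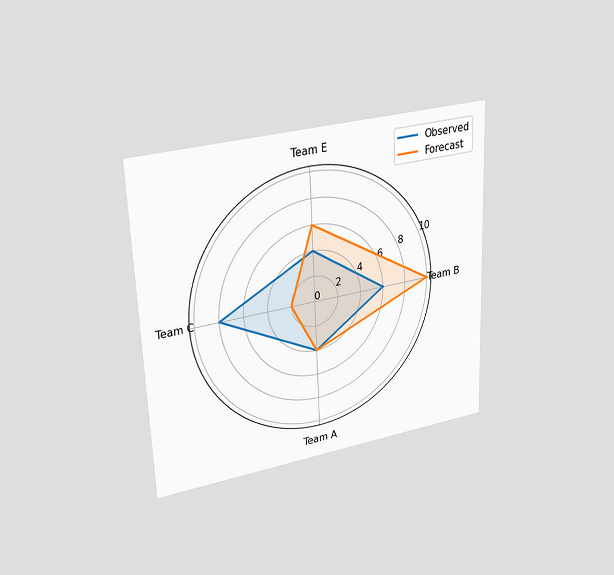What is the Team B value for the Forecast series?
10

The chart is tilted about 2° counter-clockwise and viewed at a slight angle. On the Team B axis, Forecast reaches 10.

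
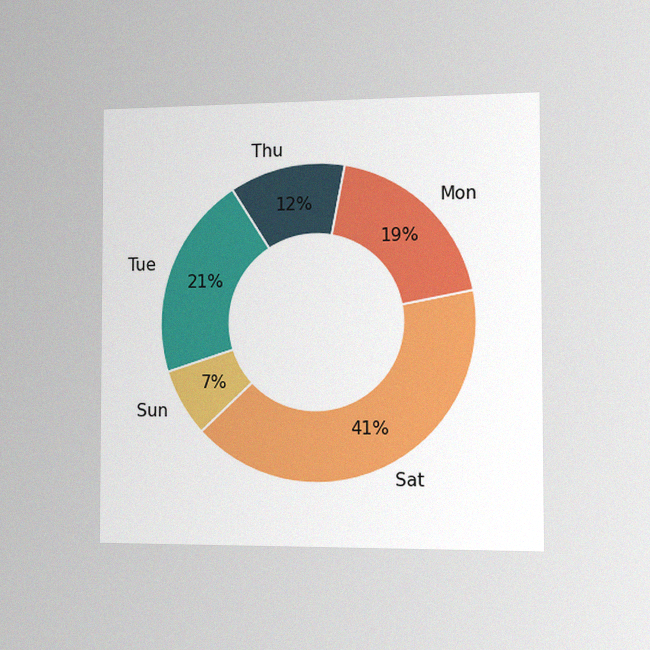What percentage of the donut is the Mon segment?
19%

The chart is viewed slightly from the right, with some photo noise. The Mon segment takes up 19% of the ring.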